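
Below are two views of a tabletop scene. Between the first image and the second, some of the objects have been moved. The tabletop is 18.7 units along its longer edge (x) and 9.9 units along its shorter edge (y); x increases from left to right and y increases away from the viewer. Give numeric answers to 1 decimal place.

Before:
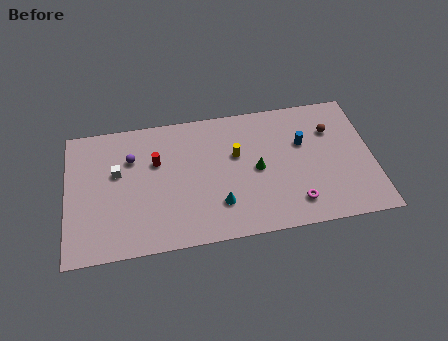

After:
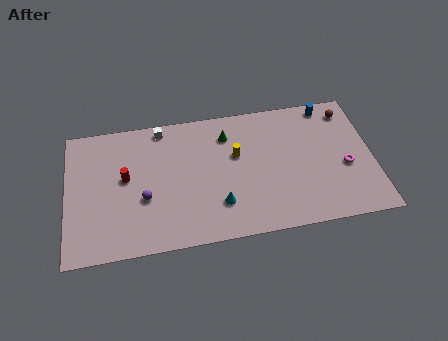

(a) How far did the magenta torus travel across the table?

3.9

The magenta torus moved from about (13.8, 1.9) to (17.0, 4.1), a distance of √(3.2² + 2.2²) ≈ 3.9.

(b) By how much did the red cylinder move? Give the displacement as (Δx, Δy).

(-1.9, -0.9)

From the two frames, the red cylinder sits at roughly (5.5, 6.4) before and (3.6, 5.5) after.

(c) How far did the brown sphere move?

1.7

From (16.3, 7.0) to (17.4, 8.3), the brown sphere covered √(1.1² + 1.3²) ≈ 1.7 units.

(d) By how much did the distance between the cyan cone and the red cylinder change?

+1.0

They were about 5.3 units apart before and 6.3 after — 1.0 units further apart.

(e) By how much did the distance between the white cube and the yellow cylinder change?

-2.0

The distance was about 7.3 in the first image and 5.3 in the second, so they moved 2.0 units closer together.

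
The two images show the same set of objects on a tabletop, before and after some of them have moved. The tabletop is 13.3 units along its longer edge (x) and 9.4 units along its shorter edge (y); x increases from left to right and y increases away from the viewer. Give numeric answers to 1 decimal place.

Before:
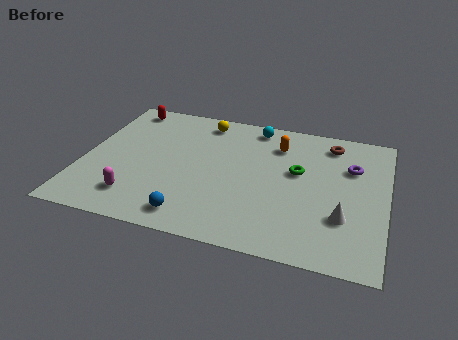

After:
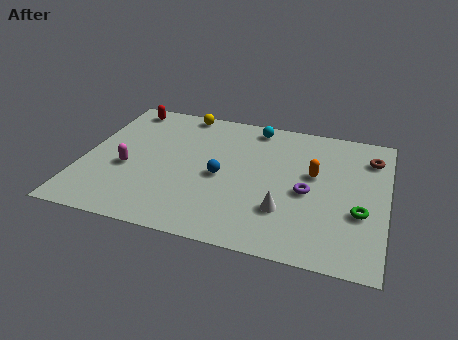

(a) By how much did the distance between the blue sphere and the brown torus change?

-1.6

Before: roughly 8.7 units apart; after: 7.1. That's 1.6 units closer together.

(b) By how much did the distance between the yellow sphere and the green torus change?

+4.6

Before: roughly 5.1 units apart; after: 9.7. That's 4.6 units further apart.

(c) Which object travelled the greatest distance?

the green torus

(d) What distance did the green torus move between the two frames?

3.5

From (9.4, 5.5) to (12.2, 3.4), the green torus covered √(2.8² + 2.1²) ≈ 3.5 units.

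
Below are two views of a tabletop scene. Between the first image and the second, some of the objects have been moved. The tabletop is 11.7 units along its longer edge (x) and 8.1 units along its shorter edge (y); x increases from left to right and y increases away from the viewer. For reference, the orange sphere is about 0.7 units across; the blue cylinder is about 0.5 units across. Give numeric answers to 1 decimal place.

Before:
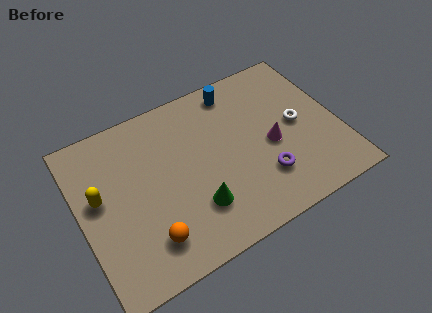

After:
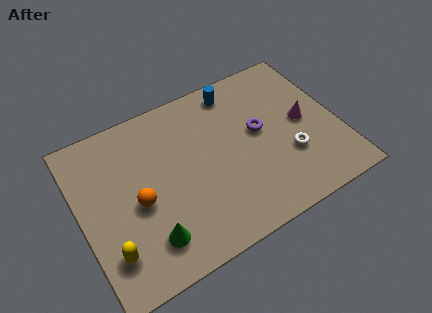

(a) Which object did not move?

the blue cylinder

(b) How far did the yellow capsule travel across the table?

2.7

The yellow capsule was near (0.9, 4.6) before and (1.0, 1.9) after, so it travelled √(0.1² + 2.7²) ≈ 2.7 units.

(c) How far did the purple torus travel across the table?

2.3

From (8.0, 2.2) to (8.2, 4.5), the purple torus covered √(0.2² + 2.3²) ≈ 2.3 units.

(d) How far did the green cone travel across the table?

2.3

The green cone moved from about (4.9, 2.2) to (2.7, 1.7), a distance of √(2.2² + 0.5²) ≈ 2.3.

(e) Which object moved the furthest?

the yellow capsule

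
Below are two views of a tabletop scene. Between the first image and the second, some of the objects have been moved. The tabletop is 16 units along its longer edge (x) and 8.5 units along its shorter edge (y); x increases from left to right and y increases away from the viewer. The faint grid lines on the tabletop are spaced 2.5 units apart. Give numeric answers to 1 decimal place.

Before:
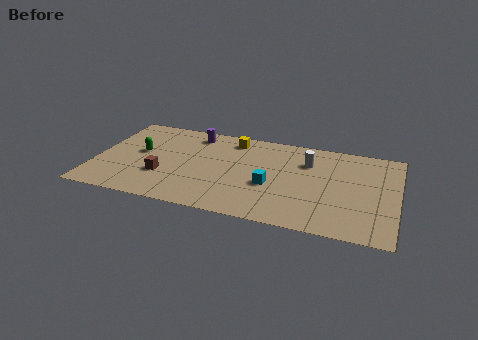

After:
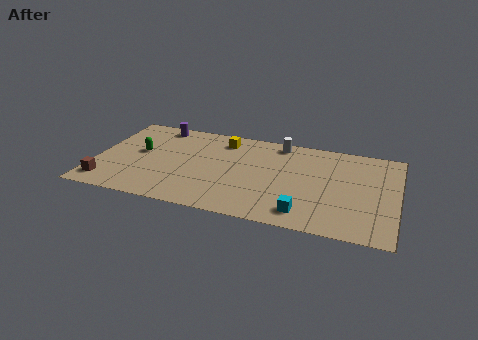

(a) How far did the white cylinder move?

2.1

The white cylinder moved from about (11.2, 6.1) to (9.6, 7.5), a distance of √(1.6² + 1.4²) ≈ 2.1.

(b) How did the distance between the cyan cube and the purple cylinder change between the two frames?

+4.5

Before: roughly 5.8 units apart; after: 10.3. That's 4.5 units further apart.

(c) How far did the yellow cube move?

0.5

The yellow cube was near (7.1, 7.2) before and (6.6, 7.0) after, so it travelled √(0.5² + 0.2²) ≈ 0.5 units.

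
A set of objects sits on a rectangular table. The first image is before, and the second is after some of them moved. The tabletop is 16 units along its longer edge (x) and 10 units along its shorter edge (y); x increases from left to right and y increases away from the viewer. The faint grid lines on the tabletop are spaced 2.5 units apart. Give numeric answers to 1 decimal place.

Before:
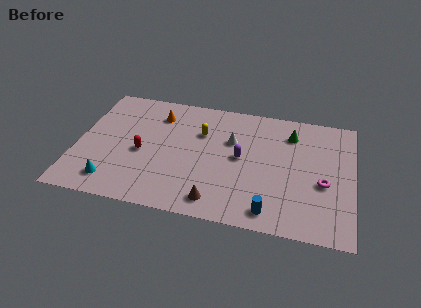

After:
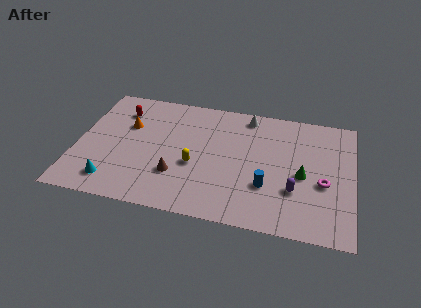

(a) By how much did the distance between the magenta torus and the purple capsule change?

-3.1

The distance was about 4.9 in the first image and 1.8 in the second, so they moved 3.1 units closer together.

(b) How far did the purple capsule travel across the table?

3.8

The purple capsule was near (9.5, 5.2) before and (12.7, 3.2) after, so it travelled √(3.2² + 2.0²) ≈ 3.8 units.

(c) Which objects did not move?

the cyan cone and the magenta torus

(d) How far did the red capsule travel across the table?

3.6

The red capsule was near (3.8, 4.4) before and (2.3, 7.7) after, so it travelled √(1.5² + 3.3²) ≈ 3.6 units.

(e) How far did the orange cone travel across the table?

2.1

From (4.5, 7.8) to (2.8, 6.5), the orange cone covered √(1.7² + 1.3²) ≈ 2.1 units.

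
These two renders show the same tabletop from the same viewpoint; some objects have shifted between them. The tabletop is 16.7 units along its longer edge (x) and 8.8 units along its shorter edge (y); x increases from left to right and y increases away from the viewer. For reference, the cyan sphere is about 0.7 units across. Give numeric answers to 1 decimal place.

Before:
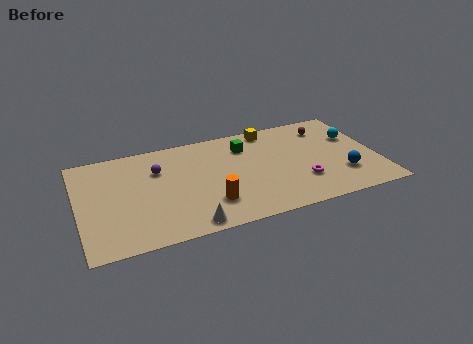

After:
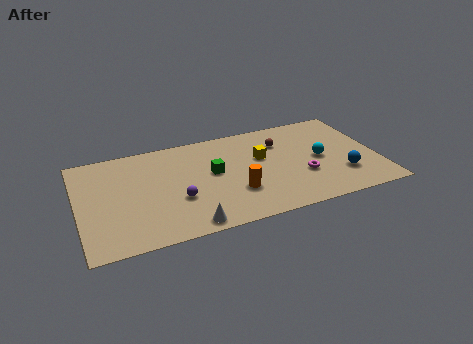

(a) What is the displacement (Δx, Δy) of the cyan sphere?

(-2.1, -1.4)

From the two frames, the cyan sphere sits at roughly (15.6, 5.7) before and (13.5, 4.3) after.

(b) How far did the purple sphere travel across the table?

3.0

The purple sphere was near (4.5, 6.1) before and (5.4, 3.2) after, so it travelled √(0.9² + 2.9²) ≈ 3.0 units.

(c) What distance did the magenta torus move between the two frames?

0.5

The magenta torus moved from about (12.3, 2.6) to (12.4, 3.1), a distance of √(0.1² + 0.5²) ≈ 0.5.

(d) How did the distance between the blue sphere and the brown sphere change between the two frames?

+0.5

Before: roughly 4.5 units apart; after: 5.0. That's 0.5 units further apart.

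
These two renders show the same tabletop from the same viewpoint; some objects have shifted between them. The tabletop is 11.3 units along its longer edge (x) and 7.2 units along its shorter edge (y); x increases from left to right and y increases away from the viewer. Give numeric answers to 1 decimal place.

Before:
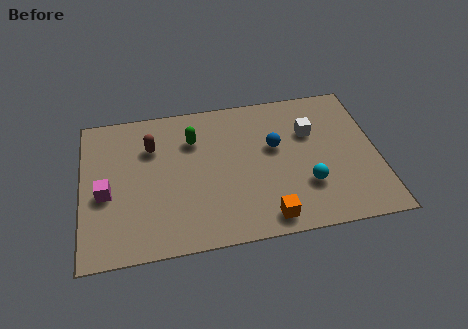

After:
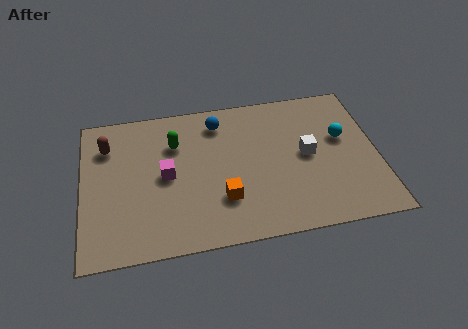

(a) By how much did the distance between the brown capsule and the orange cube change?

-0.5

They were about 5.9 units apart before and 5.4 after — 0.5 units closer together.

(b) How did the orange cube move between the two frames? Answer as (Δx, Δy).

(-1.6, 1.2)

The orange cube was at about (6.9, 0.9) and moved to about (5.3, 2.1).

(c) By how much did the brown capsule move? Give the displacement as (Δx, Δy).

(-1.7, 0.3)

The brown capsule started near (2.7, 5.1) and ended near (1.0, 5.4).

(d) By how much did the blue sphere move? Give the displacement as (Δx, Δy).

(-2.1, 1.6)

The blue sphere started near (7.4, 4.3) and ended near (5.3, 5.9).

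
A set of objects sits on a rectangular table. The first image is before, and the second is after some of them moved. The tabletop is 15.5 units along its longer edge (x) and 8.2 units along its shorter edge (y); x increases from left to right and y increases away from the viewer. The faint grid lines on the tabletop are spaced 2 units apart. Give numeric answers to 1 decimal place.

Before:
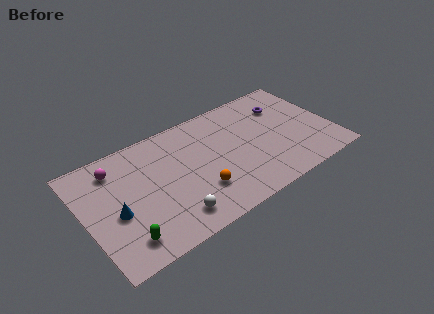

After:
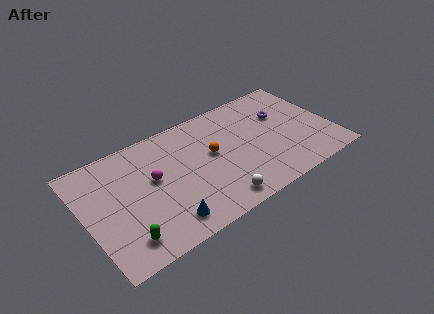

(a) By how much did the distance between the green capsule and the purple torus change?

-0.4

The distance was about 11.8 in the first image and 11.4 in the second, so they moved 0.4 units closer together.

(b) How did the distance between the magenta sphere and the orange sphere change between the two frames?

-2.5

The distance was about 6.2 in the first image and 3.7 in the second, so they moved 2.5 units closer together.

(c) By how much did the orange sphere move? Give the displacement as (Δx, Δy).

(1.2, 2.2)

The orange sphere was at about (6.8, 2.4) and moved to about (8.0, 4.6).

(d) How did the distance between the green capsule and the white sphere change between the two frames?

+2.7

They were about 3.0 units apart before and 5.7 after — 2.7 units further apart.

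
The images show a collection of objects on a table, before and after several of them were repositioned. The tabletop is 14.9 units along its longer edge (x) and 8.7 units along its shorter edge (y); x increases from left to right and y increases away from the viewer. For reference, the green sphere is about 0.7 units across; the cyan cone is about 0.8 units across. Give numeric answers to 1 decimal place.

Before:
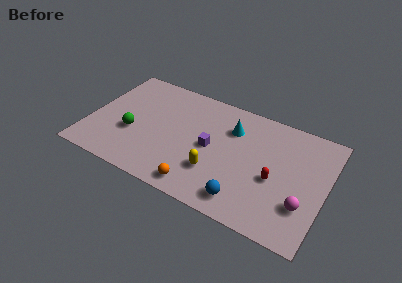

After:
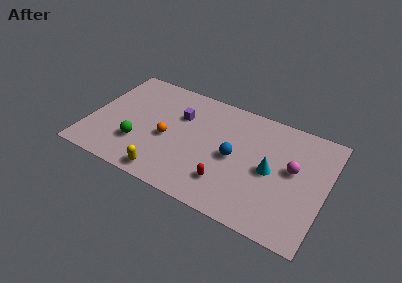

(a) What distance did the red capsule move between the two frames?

3.2

From (11.8, 3.7) to (9.0, 2.1), the red capsule covered √(2.8² + 1.6²) ≈ 3.2 units.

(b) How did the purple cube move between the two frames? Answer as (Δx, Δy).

(-2.2, 1.6)

From the two frames, the purple cube sits at roughly (7.7, 4.3) before and (5.5, 5.9) after.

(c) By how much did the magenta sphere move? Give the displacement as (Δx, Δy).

(-0.9, 2.3)

The magenta sphere started near (13.7, 2.6) and ended near (12.8, 4.9).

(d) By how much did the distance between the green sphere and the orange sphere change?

-3.0

They were about 5.1 units apart before and 2.1 after — 3.0 units closer together.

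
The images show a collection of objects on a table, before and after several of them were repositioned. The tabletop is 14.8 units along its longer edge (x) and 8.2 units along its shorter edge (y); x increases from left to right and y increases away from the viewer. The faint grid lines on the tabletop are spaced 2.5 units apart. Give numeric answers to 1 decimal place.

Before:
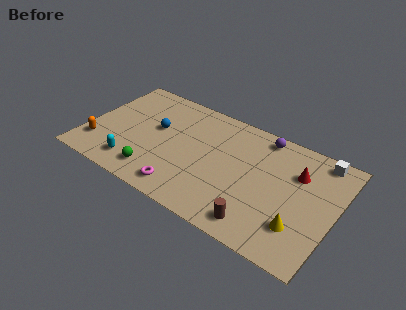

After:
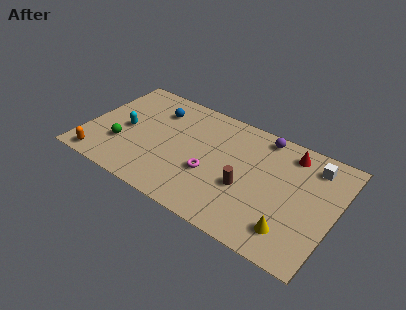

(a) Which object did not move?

the purple sphere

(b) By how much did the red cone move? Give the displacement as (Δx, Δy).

(-0.6, 1.2)

The red cone was at about (12.4, 5.7) and moved to about (11.8, 6.9).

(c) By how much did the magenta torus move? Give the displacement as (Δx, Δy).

(1.3, 1.9)

The magenta torus started near (6.3, 1.2) and ended near (7.6, 3.1).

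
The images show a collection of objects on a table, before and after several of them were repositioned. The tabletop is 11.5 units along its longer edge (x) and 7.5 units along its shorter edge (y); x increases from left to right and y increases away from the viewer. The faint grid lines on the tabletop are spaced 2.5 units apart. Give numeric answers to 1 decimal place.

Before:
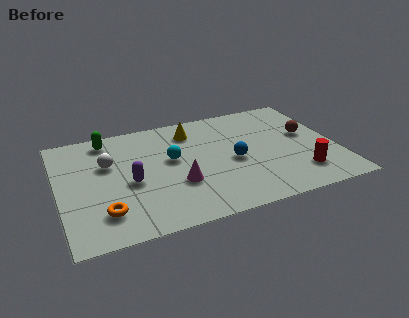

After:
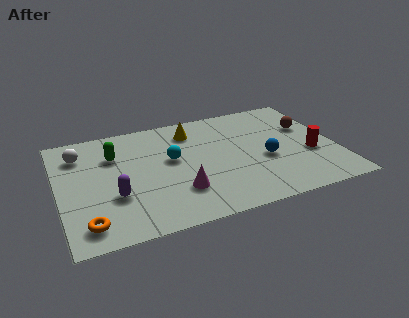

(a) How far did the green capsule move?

1.2

The green capsule moved from about (2.2, 6.5) to (2.4, 5.3), a distance of √(0.2² + 1.2²) ≈ 1.2.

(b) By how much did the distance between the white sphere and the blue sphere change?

+2.7

They were about 5.3 units apart before and 8.0 after — 2.7 units further apart.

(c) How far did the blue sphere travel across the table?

1.3

The blue sphere was near (7.2, 3.4) before and (8.5, 3.1) after, so it travelled √(1.3² + 0.3²) ≈ 1.3 units.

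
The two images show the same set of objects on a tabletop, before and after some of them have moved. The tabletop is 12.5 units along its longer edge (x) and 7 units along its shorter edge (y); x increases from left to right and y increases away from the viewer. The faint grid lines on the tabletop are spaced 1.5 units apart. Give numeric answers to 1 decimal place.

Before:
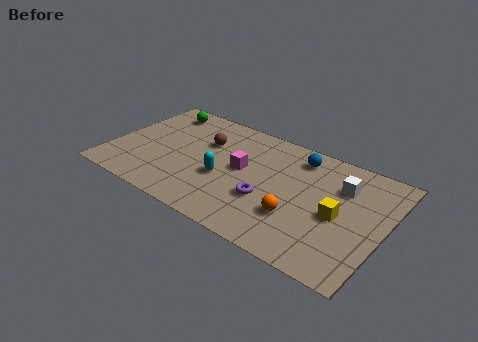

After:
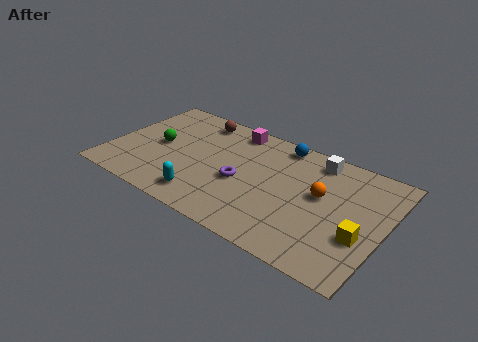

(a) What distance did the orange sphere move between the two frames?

2.0

The orange sphere was near (8.8, 2.2) before and (9.6, 4.0) after, so it travelled √(0.8² + 1.8²) ≈ 2.0 units.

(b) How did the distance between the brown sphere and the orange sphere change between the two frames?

+1.1

They were about 5.3 units apart before and 6.4 after — 1.1 units further apart.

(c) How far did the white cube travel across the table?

1.6

From (10.4, 5.0) to (9.1, 6.0), the white cube covered √(1.3² + 1.0²) ≈ 1.6 units.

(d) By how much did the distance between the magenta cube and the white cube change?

-0.7

Before: roughly 4.6 units apart; after: 3.9. That's 0.7 units closer together.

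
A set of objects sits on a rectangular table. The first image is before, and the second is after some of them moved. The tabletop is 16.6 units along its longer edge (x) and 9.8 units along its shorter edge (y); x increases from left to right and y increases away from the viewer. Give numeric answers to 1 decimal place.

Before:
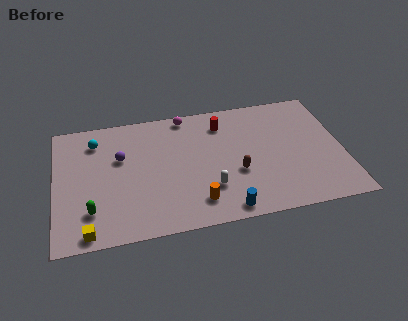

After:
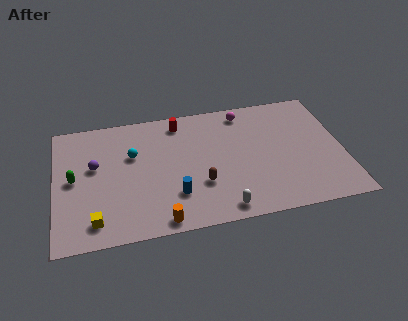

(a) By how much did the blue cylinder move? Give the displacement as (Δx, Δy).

(-2.8, 1.7)

From the two frames, the blue cylinder sits at roughly (9.6, 1.0) before and (6.8, 2.7) after.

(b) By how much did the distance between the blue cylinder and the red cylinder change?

-1.1

The distance was about 6.8 in the first image and 5.7 in the second, so they moved 1.1 units closer together.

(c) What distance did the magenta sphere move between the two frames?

3.4

From (7.7, 8.9) to (11.1, 8.5), the magenta sphere covered √(3.4² + 0.4²) ≈ 3.4 units.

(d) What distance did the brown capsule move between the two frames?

2.2

The brown capsule moved from about (10.4, 3.7) to (8.3, 3.2), a distance of √(2.1² + 0.5²) ≈ 2.2.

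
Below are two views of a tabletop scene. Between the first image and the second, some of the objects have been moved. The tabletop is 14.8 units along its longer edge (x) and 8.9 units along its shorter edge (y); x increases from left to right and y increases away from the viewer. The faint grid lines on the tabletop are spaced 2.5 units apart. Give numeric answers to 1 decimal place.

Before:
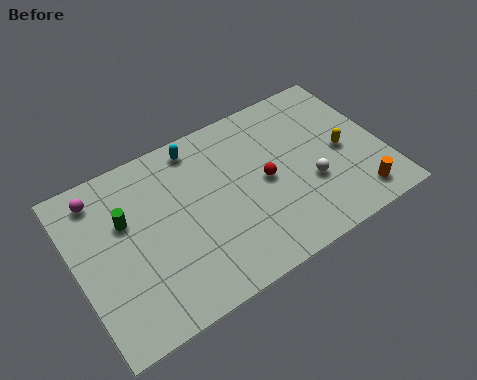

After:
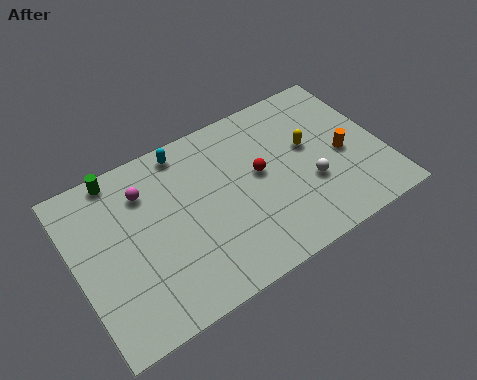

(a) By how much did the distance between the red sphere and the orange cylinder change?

-0.9

They were about 5.0 units apart before and 4.1 after — 0.9 units closer together.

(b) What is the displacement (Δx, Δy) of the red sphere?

(-0.2, 0.5)

The red sphere started near (9.1, 4.4) and ended near (8.9, 4.9).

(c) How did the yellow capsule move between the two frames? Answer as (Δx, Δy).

(-1.5, 1.0)

The yellow capsule started near (12.9, 4.2) and ended near (11.4, 5.2).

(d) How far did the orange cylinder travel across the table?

2.6

From (13.1, 1.4) to (12.9, 4.0), the orange cylinder covered √(0.2² + 2.6²) ≈ 2.6 units.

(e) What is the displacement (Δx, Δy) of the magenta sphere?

(2.1, -0.8)

From the two frames, the magenta sphere sits at roughly (1.5, 7.5) before and (3.6, 6.7) after.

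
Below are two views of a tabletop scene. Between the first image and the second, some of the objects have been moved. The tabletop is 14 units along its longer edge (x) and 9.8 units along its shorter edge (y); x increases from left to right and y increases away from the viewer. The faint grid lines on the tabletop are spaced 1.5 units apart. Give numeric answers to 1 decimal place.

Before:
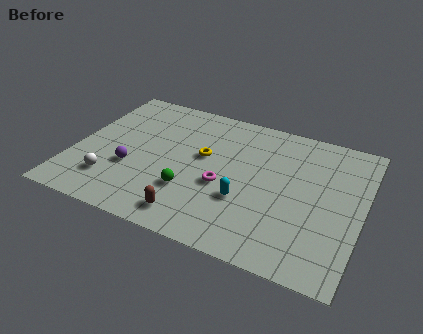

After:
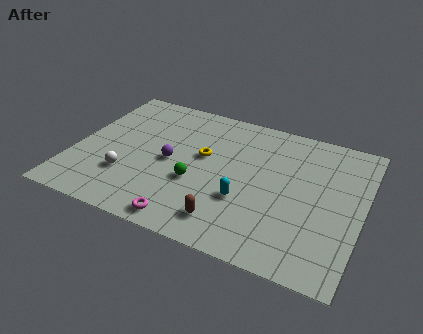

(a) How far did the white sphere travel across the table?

0.9

From (2.1, 2.3) to (2.8, 2.9), the white sphere covered √(0.7² + 0.6²) ≈ 0.9 units.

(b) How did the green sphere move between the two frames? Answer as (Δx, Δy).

(0.2, 0.7)

The green sphere was at about (5.9, 3.0) and moved to about (6.1, 3.7).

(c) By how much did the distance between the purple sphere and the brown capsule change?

+0.5

Before: roughly 3.9 units apart; after: 4.4. That's 0.5 units further apart.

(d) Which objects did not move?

the cyan capsule and the yellow torus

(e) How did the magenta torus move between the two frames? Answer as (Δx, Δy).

(-1.4, -3.0)

The magenta torus started near (7.4, 4.0) and ended near (6.0, 1.0).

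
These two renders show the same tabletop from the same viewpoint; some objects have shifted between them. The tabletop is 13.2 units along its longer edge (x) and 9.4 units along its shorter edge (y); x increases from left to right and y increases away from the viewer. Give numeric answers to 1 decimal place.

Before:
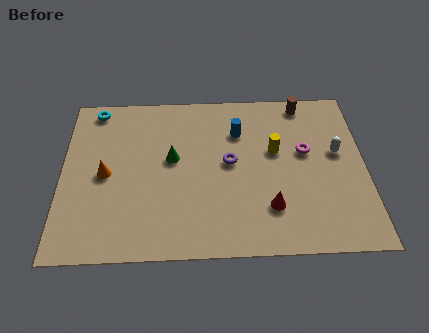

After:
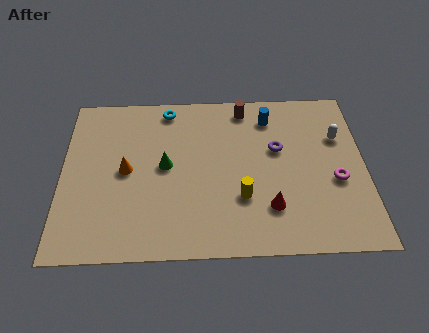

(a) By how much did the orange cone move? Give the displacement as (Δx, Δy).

(0.9, 0.2)

From the two frames, the orange cone sits at roughly (1.9, 4.5) before and (2.8, 4.7) after.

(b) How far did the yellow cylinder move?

3.0

The yellow cylinder was near (9.3, 5.6) before and (7.8, 3.0) after, so it travelled √(1.5² + 2.6²) ≈ 3.0 units.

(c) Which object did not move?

the red cone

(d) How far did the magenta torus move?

2.1

From (10.6, 5.5) to (11.9, 3.8), the magenta torus covered √(1.3² + 1.7²) ≈ 2.1 units.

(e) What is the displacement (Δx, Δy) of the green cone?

(-0.3, -0.4)

The green cone was at about (4.8, 5.3) and moved to about (4.5, 4.9).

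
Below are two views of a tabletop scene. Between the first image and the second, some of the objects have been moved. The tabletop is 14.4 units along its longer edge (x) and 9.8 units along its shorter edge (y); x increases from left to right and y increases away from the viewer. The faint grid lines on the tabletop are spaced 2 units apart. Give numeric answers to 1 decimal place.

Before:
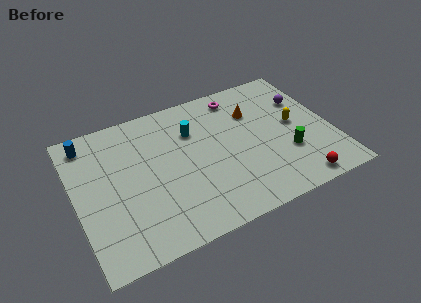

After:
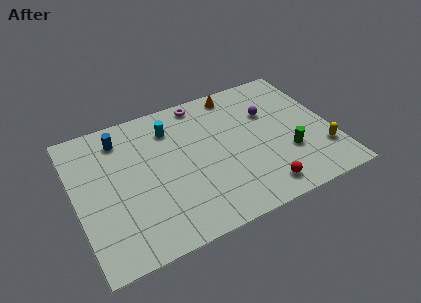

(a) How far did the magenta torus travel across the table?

2.1

From (9.6, 8.4) to (7.5, 8.8), the magenta torus covered √(2.1² + 0.4²) ≈ 2.1 units.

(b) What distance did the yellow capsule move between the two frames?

2.8

From (12.4, 5.1) to (13.6, 2.6), the yellow capsule covered √(1.2² + 2.5²) ≈ 2.8 units.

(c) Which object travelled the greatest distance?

the yellow capsule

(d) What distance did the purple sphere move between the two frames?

2.1

From (13.2, 6.7) to (11.1, 6.5), the purple sphere covered √(2.1² + 0.2²) ≈ 2.1 units.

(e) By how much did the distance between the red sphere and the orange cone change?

+1.2

Before: roughly 6.1 units apart; after: 7.3. That's 1.2 units further apart.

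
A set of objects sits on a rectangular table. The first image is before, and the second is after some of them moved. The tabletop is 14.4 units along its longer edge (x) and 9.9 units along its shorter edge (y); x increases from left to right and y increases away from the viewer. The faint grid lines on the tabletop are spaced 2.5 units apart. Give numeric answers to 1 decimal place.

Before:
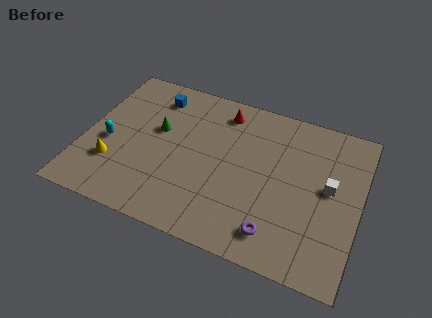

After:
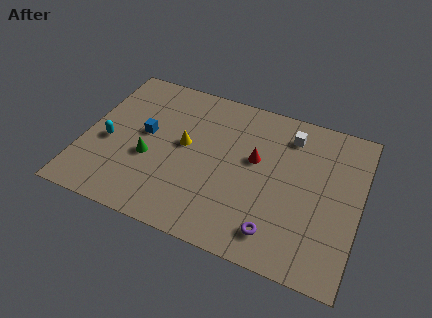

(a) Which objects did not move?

the purple torus and the cyan capsule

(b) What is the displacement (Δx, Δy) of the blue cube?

(-0.2, -2.7)

The blue cube was at about (3.3, 8.1) and moved to about (3.1, 5.4).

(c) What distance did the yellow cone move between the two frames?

4.3

The yellow cone moved from about (1.7, 2.9) to (5.2, 5.4), a distance of √(3.5² + 2.5²) ≈ 4.3.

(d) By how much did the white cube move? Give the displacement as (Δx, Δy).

(-2.3, 2.6)

The white cube started near (12.8, 5.4) and ended near (10.5, 8.0).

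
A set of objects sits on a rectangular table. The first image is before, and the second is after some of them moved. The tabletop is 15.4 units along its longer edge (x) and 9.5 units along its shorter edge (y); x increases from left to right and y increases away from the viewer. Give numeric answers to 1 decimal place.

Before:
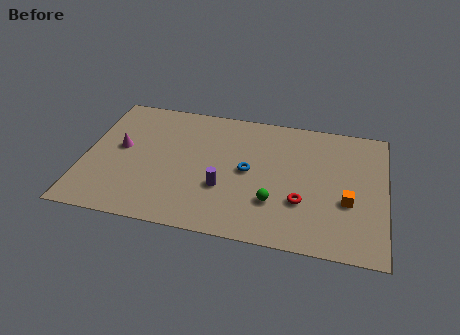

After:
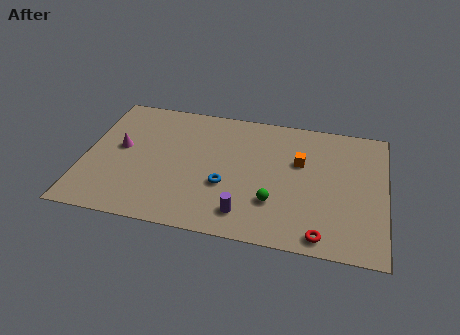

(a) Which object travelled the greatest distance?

the orange cube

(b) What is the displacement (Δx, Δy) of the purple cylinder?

(1.2, -1.6)

The purple cylinder was at about (7.2, 3.3) and moved to about (8.4, 1.7).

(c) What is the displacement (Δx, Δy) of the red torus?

(1.1, -2.1)

The red torus was at about (11.2, 3.1) and moved to about (12.3, 1.0).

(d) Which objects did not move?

the green sphere and the magenta cone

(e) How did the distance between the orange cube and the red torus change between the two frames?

+2.8

Before: roughly 2.4 units apart; after: 5.2. That's 2.8 units further apart.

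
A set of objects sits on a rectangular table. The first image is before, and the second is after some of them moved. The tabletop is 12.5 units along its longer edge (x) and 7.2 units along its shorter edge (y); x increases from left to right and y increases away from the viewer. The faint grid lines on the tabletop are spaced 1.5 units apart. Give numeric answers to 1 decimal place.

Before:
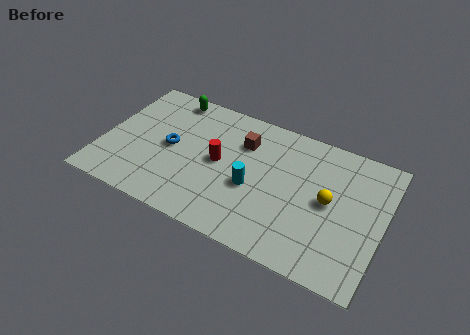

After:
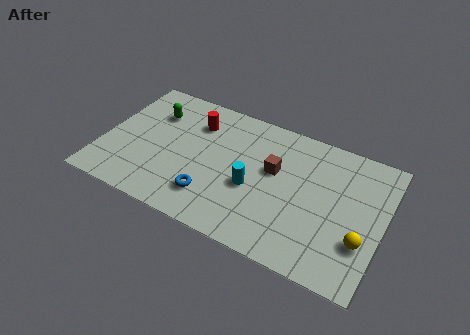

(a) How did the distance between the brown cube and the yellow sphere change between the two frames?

+0.3

The distance was about 4.3 in the first image and 4.6 in the second, so they moved 0.3 units further apart.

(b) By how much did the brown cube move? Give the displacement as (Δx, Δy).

(1.5, -0.9)

From the two frames, the brown cube sits at roughly (6.1, 5.2) before and (7.6, 4.3) after.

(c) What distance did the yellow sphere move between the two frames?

2.1

From (10.1, 3.7) to (11.7, 2.3), the yellow sphere covered √(1.6² + 1.4²) ≈ 2.1 units.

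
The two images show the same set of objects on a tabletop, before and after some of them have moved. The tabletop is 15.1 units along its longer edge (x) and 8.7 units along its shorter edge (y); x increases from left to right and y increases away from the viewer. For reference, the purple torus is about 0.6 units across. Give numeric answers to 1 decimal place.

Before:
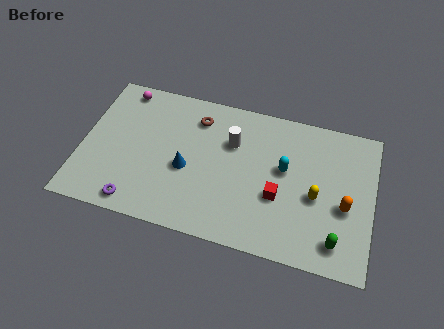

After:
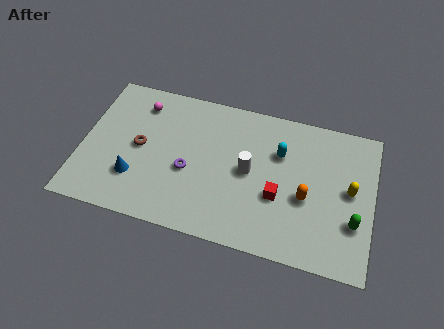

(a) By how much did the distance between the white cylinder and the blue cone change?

+3.0

They were about 3.1 units apart before and 6.1 after — 3.0 units further apart.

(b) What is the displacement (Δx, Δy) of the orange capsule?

(-2.0, 0.0)

The orange capsule was at about (13.7, 3.6) and moved to about (11.7, 3.6).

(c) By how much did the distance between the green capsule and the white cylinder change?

-1.5

They were about 7.2 units apart before and 5.7 after — 1.5 units closer together.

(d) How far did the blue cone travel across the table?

2.9

The blue cone moved from about (5.5, 3.7) to (2.9, 2.5), a distance of √(2.6² + 1.2²) ≈ 2.9.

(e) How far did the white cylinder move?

1.8

The white cylinder moved from about (7.7, 5.9) to (8.7, 4.4), a distance of √(1.0² + 1.5²) ≈ 1.8.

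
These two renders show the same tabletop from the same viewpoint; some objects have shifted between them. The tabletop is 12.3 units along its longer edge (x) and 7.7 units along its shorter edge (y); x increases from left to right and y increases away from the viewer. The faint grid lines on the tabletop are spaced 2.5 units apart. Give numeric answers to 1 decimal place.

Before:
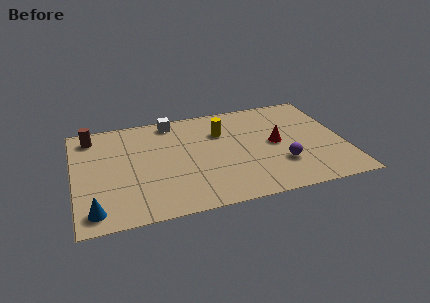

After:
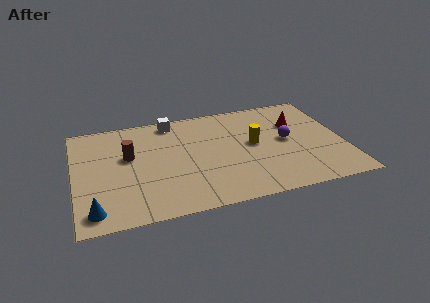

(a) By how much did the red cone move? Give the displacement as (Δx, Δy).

(1.1, 1.3)

The red cone was at about (9.2, 3.9) and moved to about (10.3, 5.2).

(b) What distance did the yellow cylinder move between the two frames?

1.9

From (6.8, 5.4) to (8.2, 4.1), the yellow cylinder covered √(1.4² + 1.3²) ≈ 1.9 units.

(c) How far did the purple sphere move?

1.7

From (9.3, 2.3) to (9.7, 4.0), the purple sphere covered √(0.4² + 1.7²) ≈ 1.7 units.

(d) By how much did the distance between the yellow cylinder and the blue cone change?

+0.6

They were about 7.4 units apart before and 8.0 after — 0.6 units further apart.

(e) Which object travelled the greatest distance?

the brown cylinder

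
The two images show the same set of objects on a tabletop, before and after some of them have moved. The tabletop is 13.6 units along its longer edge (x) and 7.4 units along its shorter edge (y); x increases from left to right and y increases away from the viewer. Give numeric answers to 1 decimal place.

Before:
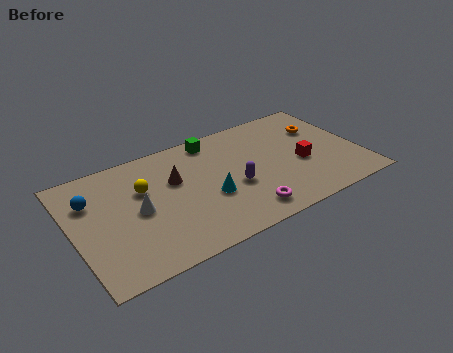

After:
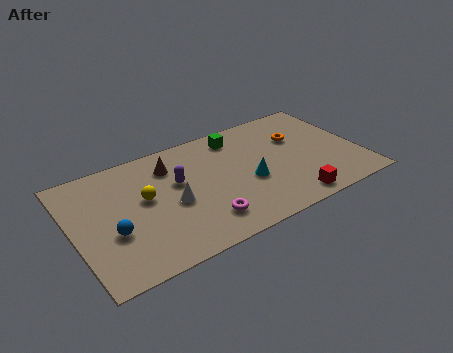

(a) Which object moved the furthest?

the purple capsule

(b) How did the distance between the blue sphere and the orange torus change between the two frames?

-1.7

The distance was about 11.1 in the first image and 9.4 in the second, so they moved 1.7 units closer together.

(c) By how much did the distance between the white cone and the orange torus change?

-2.7

The distance was about 9.2 in the first image and 6.5 in the second, so they moved 2.7 units closer together.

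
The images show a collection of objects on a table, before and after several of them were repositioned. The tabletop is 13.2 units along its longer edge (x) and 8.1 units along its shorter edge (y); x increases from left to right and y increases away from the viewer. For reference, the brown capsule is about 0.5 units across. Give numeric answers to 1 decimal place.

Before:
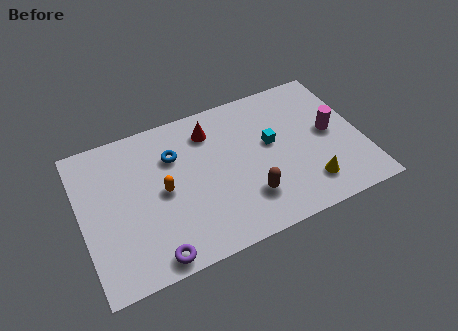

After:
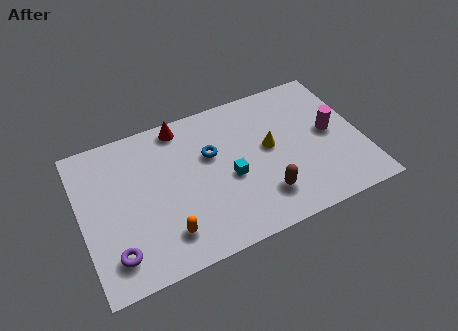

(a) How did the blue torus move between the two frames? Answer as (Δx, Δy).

(1.7, -0.6)

From the two frames, the blue torus sits at roughly (4.5, 5.7) before and (6.2, 5.1) after.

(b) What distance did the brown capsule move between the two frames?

0.7

From (7.6, 2.1) to (8.3, 1.9), the brown capsule covered √(0.7² + 0.2²) ≈ 0.7 units.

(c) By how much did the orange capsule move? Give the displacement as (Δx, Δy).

(-0.1, -2.3)

The orange capsule was at about (3.8, 4.0) and moved to about (3.7, 1.7).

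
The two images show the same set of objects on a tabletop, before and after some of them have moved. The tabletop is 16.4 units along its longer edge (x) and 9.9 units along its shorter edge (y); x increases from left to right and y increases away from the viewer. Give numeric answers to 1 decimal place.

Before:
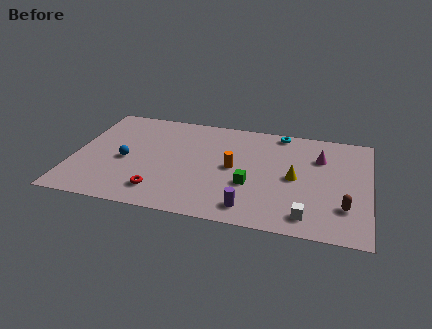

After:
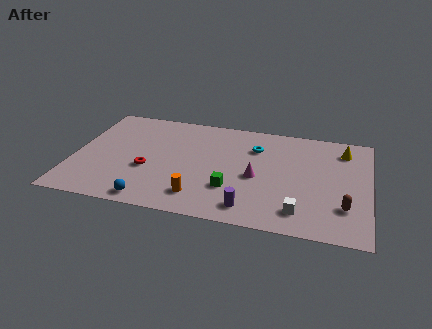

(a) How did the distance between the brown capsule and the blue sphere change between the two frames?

-1.7

The distance was about 12.3 in the first image and 10.6 in the second, so they moved 1.7 units closer together.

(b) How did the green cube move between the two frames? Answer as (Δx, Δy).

(-1.0, -0.6)

From the two frames, the green cube sits at roughly (9.9, 3.6) before and (8.9, 3.0) after.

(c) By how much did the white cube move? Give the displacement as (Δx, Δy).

(-0.4, 0.3)

The white cube was at about (13.1, 1.5) and moved to about (12.7, 1.8).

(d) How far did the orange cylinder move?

3.5

The orange cylinder moved from about (8.9, 5.0) to (7.2, 1.9), a distance of √(1.7² + 3.1²) ≈ 3.5.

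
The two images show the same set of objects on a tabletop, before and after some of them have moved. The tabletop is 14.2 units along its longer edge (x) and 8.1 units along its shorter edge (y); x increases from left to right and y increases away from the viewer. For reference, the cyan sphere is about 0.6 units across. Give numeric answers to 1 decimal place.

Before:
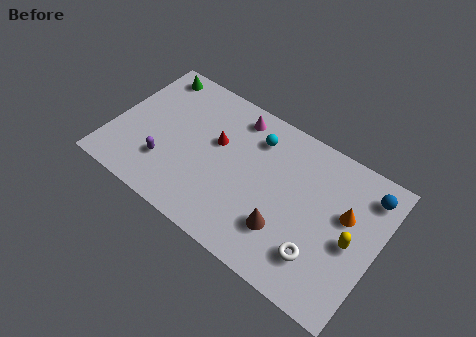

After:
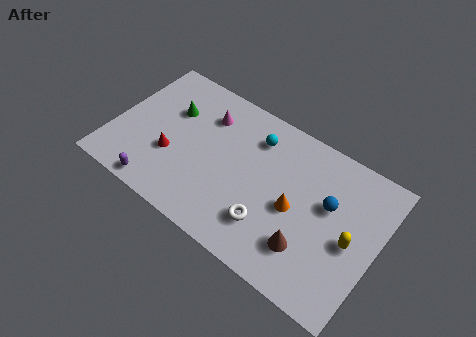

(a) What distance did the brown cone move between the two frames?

1.3

The brown cone moved from about (9.6, 2.3) to (10.9, 2.1), a distance of √(1.3² + 0.2²) ≈ 1.3.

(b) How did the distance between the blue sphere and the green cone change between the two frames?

-3.2

They were about 11.9 units apart before and 8.7 after — 3.2 units closer together.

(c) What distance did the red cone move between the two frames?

2.9

From (5.4, 4.9) to (3.3, 2.9), the red cone covered √(2.1² + 2.0²) ≈ 2.9 units.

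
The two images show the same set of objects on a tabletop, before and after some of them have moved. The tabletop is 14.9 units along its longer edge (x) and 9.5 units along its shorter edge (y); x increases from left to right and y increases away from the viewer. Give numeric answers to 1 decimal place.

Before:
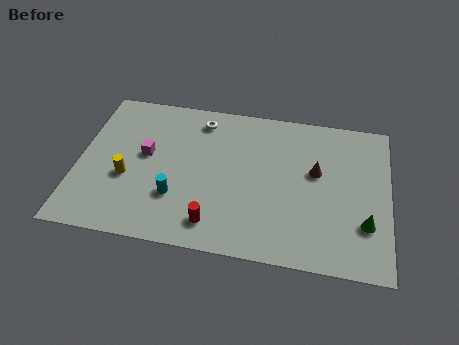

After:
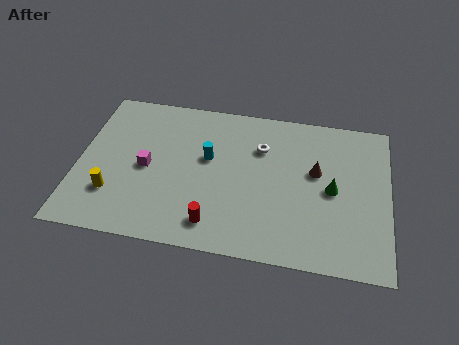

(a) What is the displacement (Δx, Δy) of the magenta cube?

(0.1, -0.8)

From the two frames, the magenta cube sits at roughly (3.2, 5.3) before and (3.3, 4.5) after.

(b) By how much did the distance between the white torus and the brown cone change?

-3.3

Before: roughly 6.2 units apart; after: 2.9. That's 3.3 units closer together.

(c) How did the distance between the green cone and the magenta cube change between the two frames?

-2.0

Before: roughly 10.9 units apart; after: 8.9. That's 2.0 units closer together.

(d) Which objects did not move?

the red cylinder and the brown cone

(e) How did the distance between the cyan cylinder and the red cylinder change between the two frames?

+1.7

The distance was about 2.3 in the first image and 4.0 in the second, so they moved 1.7 units further apart.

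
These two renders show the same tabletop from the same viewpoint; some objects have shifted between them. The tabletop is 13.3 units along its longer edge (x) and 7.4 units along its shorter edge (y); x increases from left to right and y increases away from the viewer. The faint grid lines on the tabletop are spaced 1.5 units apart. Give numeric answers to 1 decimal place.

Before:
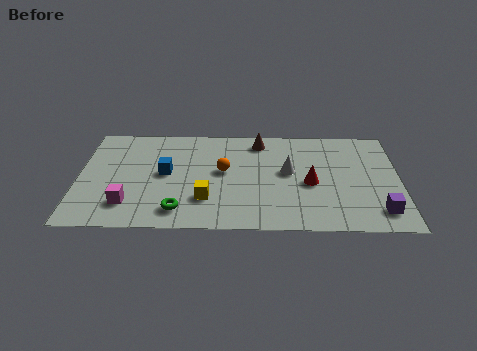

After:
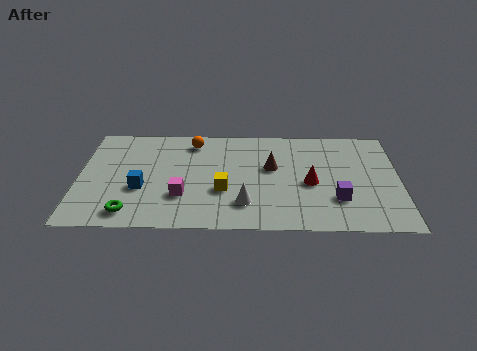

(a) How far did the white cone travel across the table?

2.9

From (8.7, 4.1) to (6.9, 1.8), the white cone covered √(1.8² + 2.3²) ≈ 2.9 units.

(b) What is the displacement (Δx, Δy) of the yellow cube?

(0.7, 0.6)

The yellow cube was at about (5.3, 2.1) and moved to about (6.0, 2.7).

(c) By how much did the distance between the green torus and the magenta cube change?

+0.3

They were about 2.1 units apart before and 2.4 after — 0.3 units further apart.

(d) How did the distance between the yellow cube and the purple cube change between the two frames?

-2.4

Before: roughly 7.1 units apart; after: 4.7. That's 2.4 units closer together.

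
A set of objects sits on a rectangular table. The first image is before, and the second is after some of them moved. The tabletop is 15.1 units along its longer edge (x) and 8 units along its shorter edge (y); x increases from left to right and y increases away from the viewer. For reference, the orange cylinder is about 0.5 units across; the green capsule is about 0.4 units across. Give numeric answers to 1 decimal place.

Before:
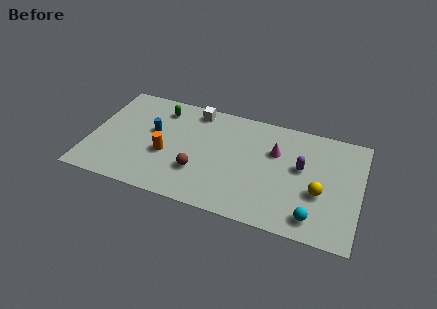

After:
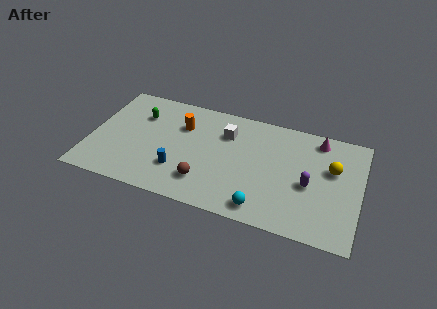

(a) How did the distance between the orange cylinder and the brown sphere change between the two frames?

+2.0

Before: roughly 2.0 units apart; after: 4.0. That's 2.0 units further apart.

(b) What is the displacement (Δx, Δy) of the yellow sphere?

(0.6, 1.9)

From the two frames, the yellow sphere sits at roughly (12.9, 3.1) before and (13.5, 5.0) after.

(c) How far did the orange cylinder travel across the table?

2.5

From (4.3, 3.2) to (5.0, 5.6), the orange cylinder covered √(0.7² + 2.4²) ≈ 2.5 units.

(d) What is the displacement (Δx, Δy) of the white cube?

(1.9, -1.2)

From the two frames, the white cube sits at roughly (5.6, 7.0) before and (7.5, 5.8) after.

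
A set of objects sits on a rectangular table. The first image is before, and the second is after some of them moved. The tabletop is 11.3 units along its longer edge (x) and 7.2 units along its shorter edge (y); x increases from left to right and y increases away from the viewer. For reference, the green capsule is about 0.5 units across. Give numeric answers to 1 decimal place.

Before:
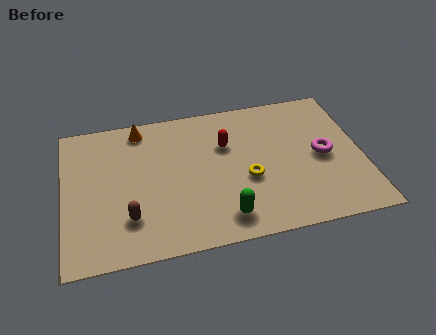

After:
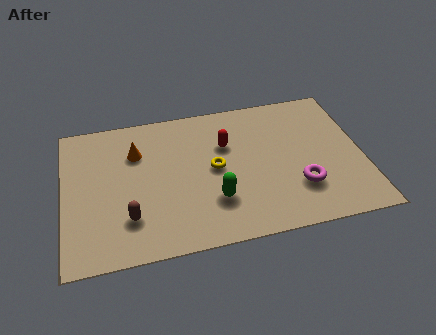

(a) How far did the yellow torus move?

1.4

The yellow torus moved from about (6.9, 2.9) to (5.7, 3.7), a distance of √(1.2² + 0.8²) ≈ 1.4.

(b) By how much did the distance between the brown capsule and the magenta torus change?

-1.2

They were about 7.6 units apart before and 6.4 after — 1.2 units closer together.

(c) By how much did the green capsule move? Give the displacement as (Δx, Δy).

(-0.3, 0.9)

The green capsule was at about (5.9, 1.2) and moved to about (5.6, 2.1).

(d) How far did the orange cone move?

1.2

From (3.0, 6.3) to (2.8, 5.1), the orange cone covered √(0.2² + 1.2²) ≈ 1.2 units.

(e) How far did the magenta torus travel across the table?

1.7

The magenta torus was near (9.8, 3.5) before and (8.8, 2.1) after, so it travelled √(1.0² + 1.4²) ≈ 1.7 units.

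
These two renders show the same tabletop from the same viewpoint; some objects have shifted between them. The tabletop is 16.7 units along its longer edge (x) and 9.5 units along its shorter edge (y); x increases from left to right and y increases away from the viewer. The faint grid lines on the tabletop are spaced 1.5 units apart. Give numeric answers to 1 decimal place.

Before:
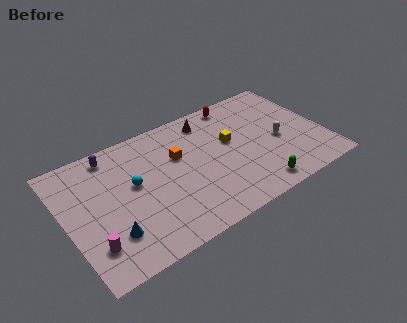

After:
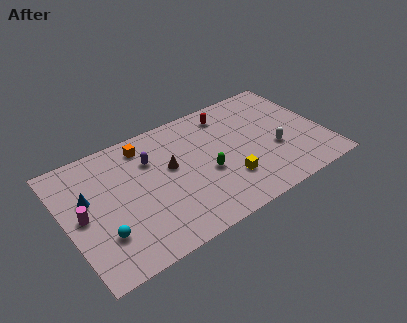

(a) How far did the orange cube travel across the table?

2.7

The orange cube was near (7.4, 6.1) before and (5.5, 8.0) after, so it travelled √(1.9² + 1.9²) ≈ 2.7 units.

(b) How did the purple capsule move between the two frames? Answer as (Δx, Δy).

(2.3, -1.6)

The purple capsule started near (3.4, 8.3) and ended near (5.7, 6.7).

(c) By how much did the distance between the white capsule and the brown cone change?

+1.3

They were about 5.6 units apart before and 6.9 after — 1.3 units further apart.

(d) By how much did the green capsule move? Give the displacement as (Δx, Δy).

(-2.8, 2.7)

The green capsule started near (11.7, 1.2) and ended near (8.9, 3.9).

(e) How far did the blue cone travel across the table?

3.4

The blue cone moved from about (2.5, 2.5) to (1.5, 5.8), a distance of √(1.0² + 3.3²) ≈ 3.4.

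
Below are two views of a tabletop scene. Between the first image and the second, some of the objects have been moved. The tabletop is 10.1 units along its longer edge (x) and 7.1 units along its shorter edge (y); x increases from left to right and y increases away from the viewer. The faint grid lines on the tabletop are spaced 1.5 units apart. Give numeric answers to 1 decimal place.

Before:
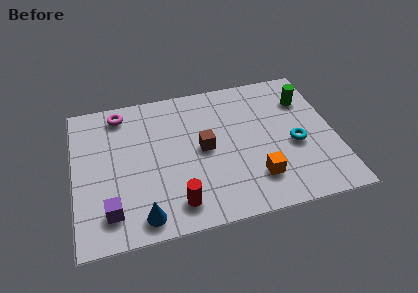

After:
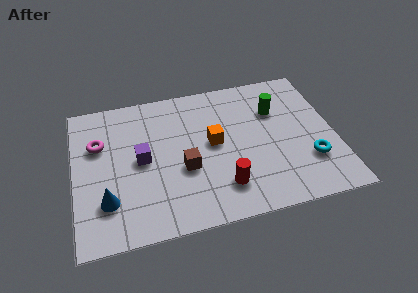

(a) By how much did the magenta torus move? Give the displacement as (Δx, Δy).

(-0.9, -1.4)

The magenta torus started near (1.9, 6.1) and ended near (1.0, 4.7).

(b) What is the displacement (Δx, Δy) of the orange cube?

(-1.5, 2.1)

The orange cube started near (6.9, 1.7) and ended near (5.4, 3.8).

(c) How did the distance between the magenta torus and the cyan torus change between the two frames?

+1.1

Before: roughly 7.3 units apart; after: 8.4. That's 1.1 units further apart.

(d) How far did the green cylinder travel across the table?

1.2

The green cylinder was near (9.1, 5.2) before and (7.9, 4.9) after, so it travelled √(1.2² + 0.3²) ≈ 1.2 units.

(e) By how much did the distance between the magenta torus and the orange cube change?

-2.2

They were about 6.7 units apart before and 4.5 after — 2.2 units closer together.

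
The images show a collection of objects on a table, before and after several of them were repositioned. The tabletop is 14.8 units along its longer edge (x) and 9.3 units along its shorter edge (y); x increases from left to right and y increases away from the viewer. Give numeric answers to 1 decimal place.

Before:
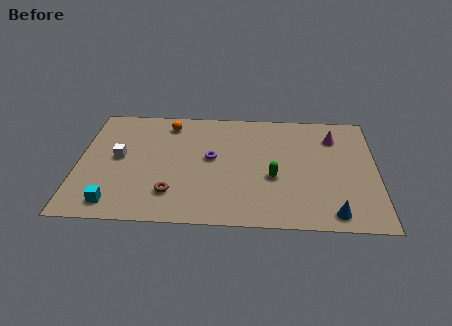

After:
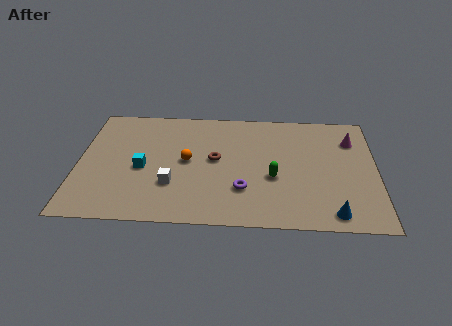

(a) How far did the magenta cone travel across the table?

0.9

The magenta cone moved from about (12.7, 7.1) to (13.6, 6.9), a distance of √(0.9² + 0.2²) ≈ 0.9.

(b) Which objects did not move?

the blue cone and the green capsule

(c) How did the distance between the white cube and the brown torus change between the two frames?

-0.8

They were about 3.8 units apart before and 3.0 after — 0.8 units closer together.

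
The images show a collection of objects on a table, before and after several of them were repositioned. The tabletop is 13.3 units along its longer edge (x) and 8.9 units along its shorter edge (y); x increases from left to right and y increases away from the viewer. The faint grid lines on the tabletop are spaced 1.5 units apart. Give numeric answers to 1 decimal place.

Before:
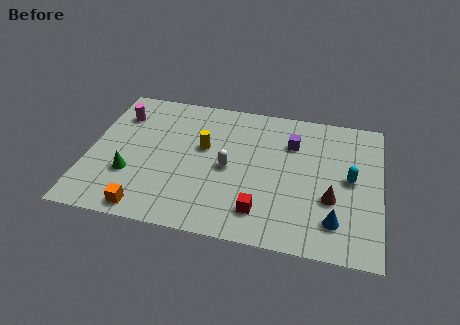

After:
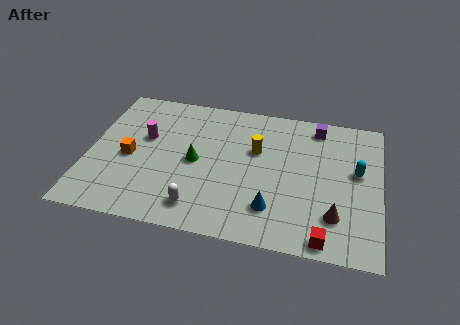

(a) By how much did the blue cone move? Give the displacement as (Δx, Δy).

(-2.8, 0.2)

From the two frames, the blue cone sits at roughly (11.3, 1.9) before and (8.5, 2.1) after.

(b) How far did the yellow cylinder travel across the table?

2.4

From (5.2, 5.3) to (7.6, 5.6), the yellow cylinder covered √(2.4² + 0.3²) ≈ 2.4 units.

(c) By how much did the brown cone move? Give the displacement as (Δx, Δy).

(0.2, -1.0)

The brown cone was at about (11.1, 3.2) and moved to about (11.3, 2.2).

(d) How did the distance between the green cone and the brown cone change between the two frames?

-2.4

Before: roughly 9.1 units apart; after: 6.7. That's 2.4 units closer together.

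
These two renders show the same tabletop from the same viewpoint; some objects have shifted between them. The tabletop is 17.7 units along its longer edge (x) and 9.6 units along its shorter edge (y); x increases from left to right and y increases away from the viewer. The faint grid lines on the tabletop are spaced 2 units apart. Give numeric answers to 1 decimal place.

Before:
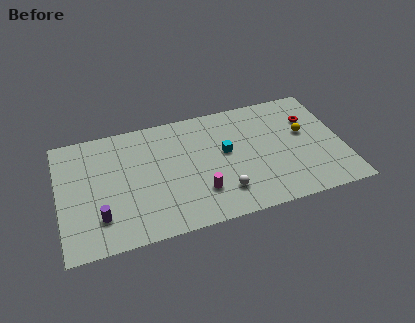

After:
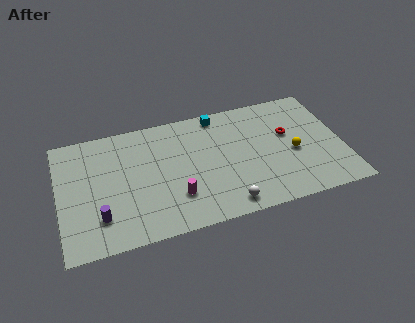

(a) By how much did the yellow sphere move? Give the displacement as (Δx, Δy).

(-0.8, -1.4)

The yellow sphere was at about (15.4, 5.6) and moved to about (14.6, 4.2).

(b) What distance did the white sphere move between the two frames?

1.0

The white sphere moved from about (10.0, 2.2) to (10.1, 1.2), a distance of √(0.1² + 1.0²) ≈ 1.0.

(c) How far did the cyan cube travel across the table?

3.2

From (10.4, 5.4) to (10.2, 8.6), the cyan cube covered √(0.2² + 3.2²) ≈ 3.2 units.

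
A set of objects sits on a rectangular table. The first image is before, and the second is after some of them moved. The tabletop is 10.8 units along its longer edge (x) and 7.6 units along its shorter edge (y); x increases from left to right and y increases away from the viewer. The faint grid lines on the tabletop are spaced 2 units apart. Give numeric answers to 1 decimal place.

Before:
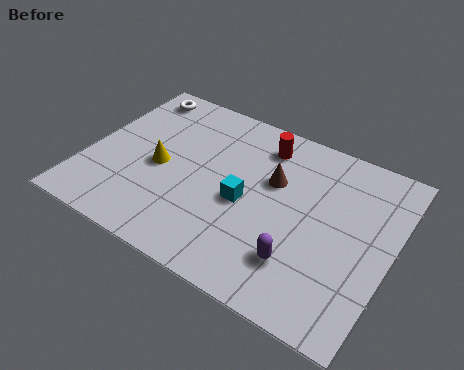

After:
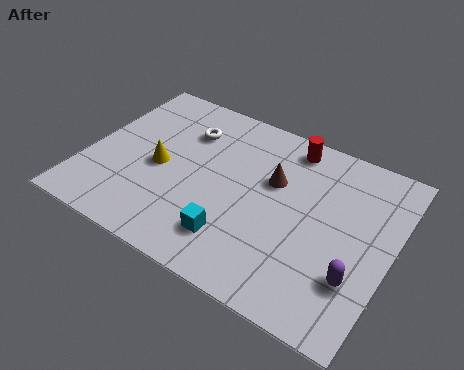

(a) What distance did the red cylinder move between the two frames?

1.0

From (5.9, 6.2) to (6.8, 6.6), the red cylinder covered √(0.9² + 0.4²) ≈ 1.0 units.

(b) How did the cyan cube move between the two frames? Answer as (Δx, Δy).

(-0.1, -1.7)

The cyan cube started near (5.7, 3.4) and ended near (5.6, 1.7).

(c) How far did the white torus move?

2.3

The white torus was near (1.1, 6.6) before and (3.2, 5.6) after, so it travelled √(2.1² + 1.0²) ≈ 2.3 units.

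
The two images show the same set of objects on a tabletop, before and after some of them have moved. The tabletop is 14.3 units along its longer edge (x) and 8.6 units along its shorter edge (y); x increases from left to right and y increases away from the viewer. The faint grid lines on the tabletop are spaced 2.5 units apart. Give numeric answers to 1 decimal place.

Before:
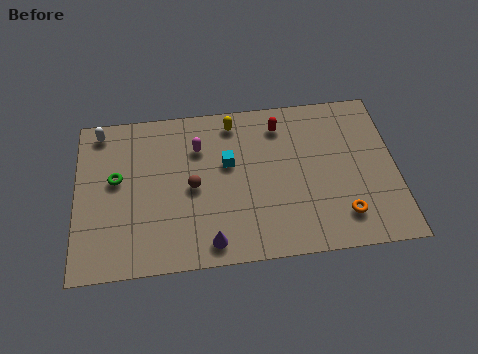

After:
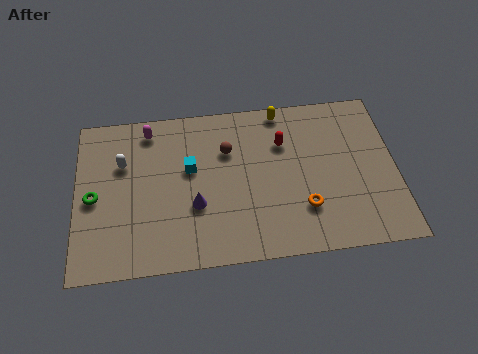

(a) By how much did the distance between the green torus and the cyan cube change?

-0.6

The distance was about 5.0 in the first image and 4.4 in the second, so they moved 0.6 units closer together.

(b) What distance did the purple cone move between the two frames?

2.1

From (5.9, 1.1) to (5.3, 3.1), the purple cone covered √(0.6² + 2.0²) ≈ 2.1 units.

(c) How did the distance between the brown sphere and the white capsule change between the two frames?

-0.7

Before: roughly 5.4 units apart; after: 4.7. That's 0.7 units closer together.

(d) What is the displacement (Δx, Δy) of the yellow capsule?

(2.2, 0.4)

The yellow capsule was at about (7.1, 7.4) and moved to about (9.3, 7.8).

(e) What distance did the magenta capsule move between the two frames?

2.5

The magenta capsule moved from about (5.5, 6.2) to (3.3, 7.4), a distance of √(2.2² + 1.2²) ≈ 2.5.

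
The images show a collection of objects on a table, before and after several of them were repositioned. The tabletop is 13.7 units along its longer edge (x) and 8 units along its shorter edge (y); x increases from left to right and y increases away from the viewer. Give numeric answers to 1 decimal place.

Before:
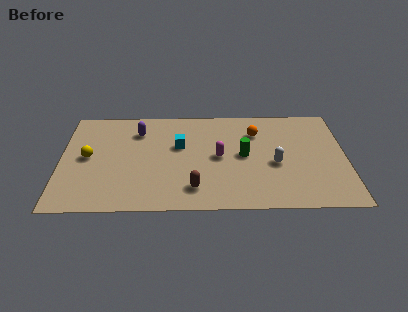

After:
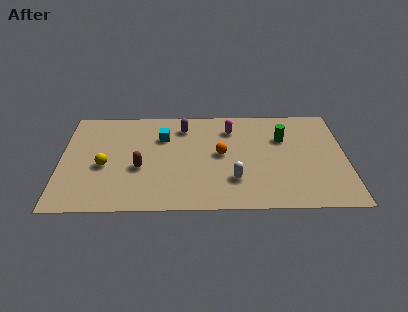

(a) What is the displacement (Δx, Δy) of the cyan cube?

(-0.8, 0.7)

From the two frames, the cyan cube sits at roughly (5.7, 4.9) before and (4.9, 5.6) after.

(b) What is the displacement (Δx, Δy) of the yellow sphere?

(0.8, -0.7)

The yellow sphere started near (1.3, 4.1) and ended near (2.1, 3.4).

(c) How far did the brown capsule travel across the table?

3.1

The brown capsule moved from about (6.4, 1.6) to (3.8, 3.2), a distance of √(2.6² + 1.6²) ≈ 3.1.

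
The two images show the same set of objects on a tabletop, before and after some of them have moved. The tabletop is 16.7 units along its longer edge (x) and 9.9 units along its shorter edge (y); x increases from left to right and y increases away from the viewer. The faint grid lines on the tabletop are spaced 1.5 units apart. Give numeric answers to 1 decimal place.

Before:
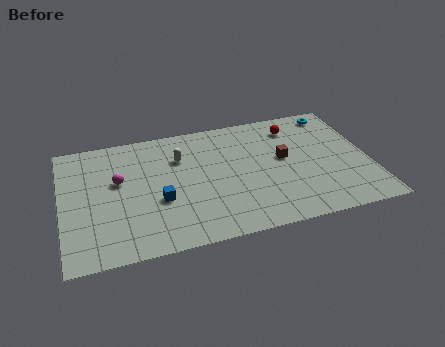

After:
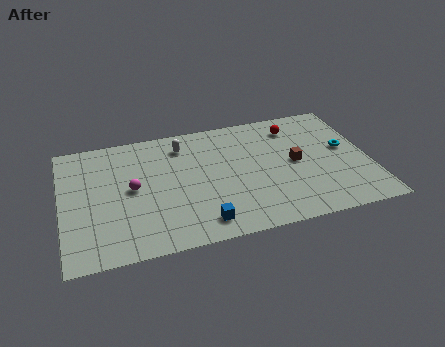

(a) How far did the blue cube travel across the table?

3.1

From (5.2, 3.8) to (7.3, 1.5), the blue cube covered √(2.1² + 2.3²) ≈ 3.1 units.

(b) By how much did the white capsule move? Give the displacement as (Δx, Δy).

(0.2, 1.0)

From the two frames, the white capsule sits at roughly (6.5, 7.0) before and (6.7, 8.0) after.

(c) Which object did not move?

the red sphere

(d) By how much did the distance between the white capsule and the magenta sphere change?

+0.5

They were about 3.6 units apart before and 4.1 after — 0.5 units further apart.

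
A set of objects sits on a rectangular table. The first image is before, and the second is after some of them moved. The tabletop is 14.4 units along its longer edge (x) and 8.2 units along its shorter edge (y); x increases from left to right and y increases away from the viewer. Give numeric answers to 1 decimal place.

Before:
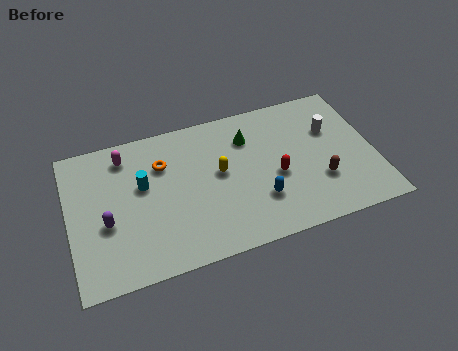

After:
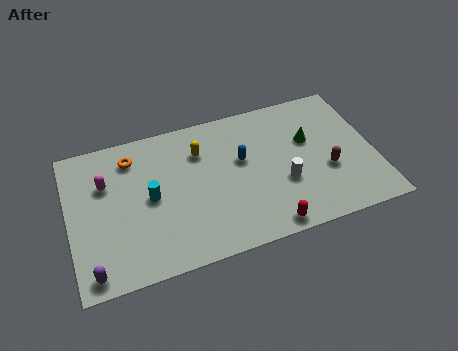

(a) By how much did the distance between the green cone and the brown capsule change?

-2.6

They were about 4.7 units apart before and 2.1 after — 2.6 units closer together.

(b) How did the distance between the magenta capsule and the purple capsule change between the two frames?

+1.0

Before: roughly 3.7 units apart; after: 4.7. That's 1.0 units further apart.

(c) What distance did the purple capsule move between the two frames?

2.5

The purple capsule moved from about (1.7, 3.3) to (0.9, 0.9), a distance of √(0.8² + 2.4²) ≈ 2.5.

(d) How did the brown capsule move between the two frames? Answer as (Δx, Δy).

(0.4, 0.5)

From the two frames, the brown capsule sits at roughly (11.7, 2.6) before and (12.1, 3.1) after.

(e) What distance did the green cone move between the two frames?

3.0

The green cone was near (8.6, 6.1) before and (11.4, 5.1) after, so it travelled √(2.8² + 1.0²) ≈ 3.0 units.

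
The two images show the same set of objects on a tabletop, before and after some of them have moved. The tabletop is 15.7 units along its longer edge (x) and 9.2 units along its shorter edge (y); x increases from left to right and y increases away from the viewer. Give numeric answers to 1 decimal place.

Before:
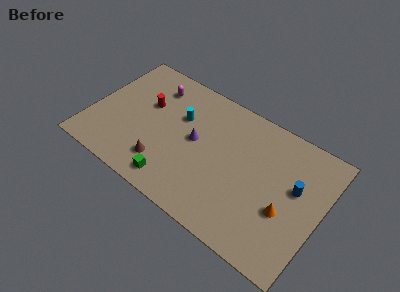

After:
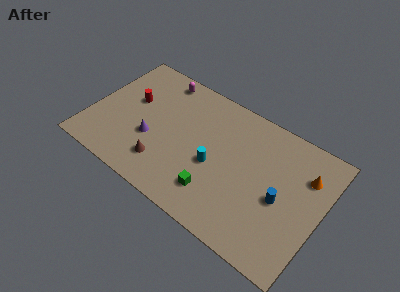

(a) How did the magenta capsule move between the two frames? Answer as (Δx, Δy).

(0.3, 0.8)

The magenta capsule started near (3.7, 7.3) and ended near (4.0, 8.1).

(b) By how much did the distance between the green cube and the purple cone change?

+1.2

The distance was about 3.7 in the first image and 4.9 in the second, so they moved 1.2 units further apart.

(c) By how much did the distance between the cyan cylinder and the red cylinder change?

+4.0

The distance was about 2.3 in the first image and 6.3 in the second, so they moved 4.0 units further apart.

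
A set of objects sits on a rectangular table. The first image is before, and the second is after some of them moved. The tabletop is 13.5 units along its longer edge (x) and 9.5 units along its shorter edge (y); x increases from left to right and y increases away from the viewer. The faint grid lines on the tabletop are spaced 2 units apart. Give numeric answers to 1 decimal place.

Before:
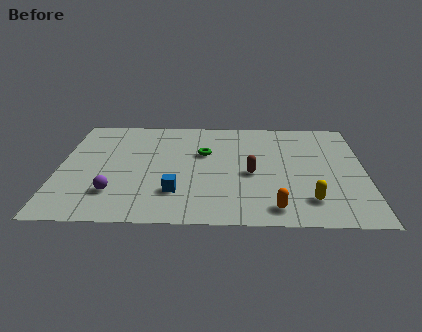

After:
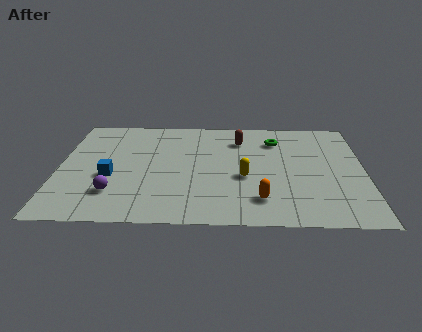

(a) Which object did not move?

the purple sphere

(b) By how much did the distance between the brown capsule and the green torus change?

-1.2

They were about 2.8 units apart before and 1.6 after — 1.2 units closer together.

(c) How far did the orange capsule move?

0.9

From (9.5, 1.3) to (8.9, 2.0), the orange capsule covered √(0.6² + 0.7²) ≈ 0.9 units.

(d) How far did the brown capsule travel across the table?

3.1

From (8.5, 4.2) to (8.0, 7.3), the brown capsule covered √(0.5² + 3.1²) ≈ 3.1 units.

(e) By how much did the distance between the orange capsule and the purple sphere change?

-0.7

They were about 7.1 units apart before and 6.4 after — 0.7 units closer together.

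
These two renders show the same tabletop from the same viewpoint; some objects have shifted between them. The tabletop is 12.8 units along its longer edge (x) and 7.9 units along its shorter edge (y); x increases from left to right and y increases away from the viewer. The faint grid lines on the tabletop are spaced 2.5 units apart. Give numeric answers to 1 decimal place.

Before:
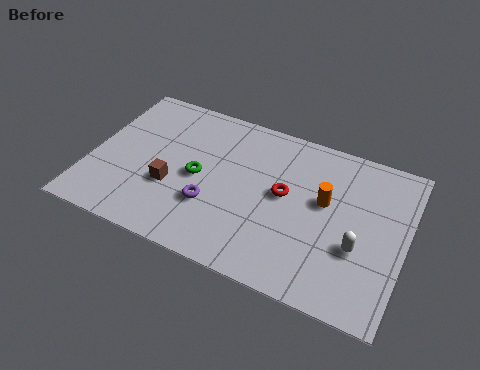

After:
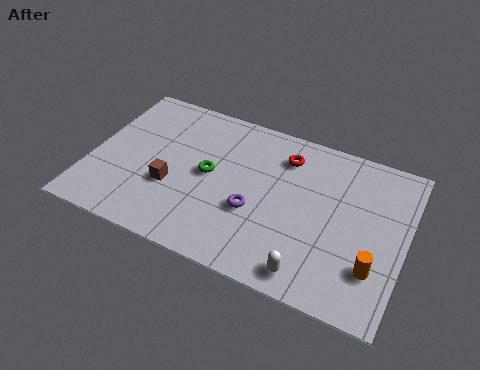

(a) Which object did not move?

the brown cube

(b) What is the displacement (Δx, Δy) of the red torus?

(-0.2, 1.9)

The red torus started near (7.9, 4.3) and ended near (7.7, 6.2).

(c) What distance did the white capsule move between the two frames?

2.5

From (11.0, 2.9) to (9.3, 1.0), the white capsule covered √(1.7² + 1.9²) ≈ 2.5 units.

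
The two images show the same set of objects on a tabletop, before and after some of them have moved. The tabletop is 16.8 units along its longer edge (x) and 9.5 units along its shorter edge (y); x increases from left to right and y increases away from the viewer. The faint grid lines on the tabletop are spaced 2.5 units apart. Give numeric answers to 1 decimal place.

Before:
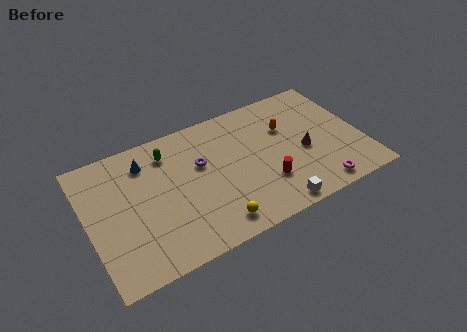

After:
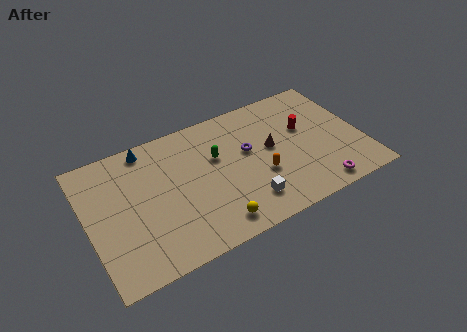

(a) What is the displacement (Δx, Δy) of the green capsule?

(2.8, -1.6)

From the two frames, the green capsule sits at roughly (5.2, 7.6) before and (8.0, 6.0) after.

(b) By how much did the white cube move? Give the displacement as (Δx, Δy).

(-1.5, 1.1)

From the two frames, the white cube sits at roughly (10.8, 0.9) before and (9.3, 2.0) after.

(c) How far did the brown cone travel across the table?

2.2

From (13.2, 4.1) to (11.3, 5.2), the brown cone covered √(1.9² + 1.1²) ≈ 2.2 units.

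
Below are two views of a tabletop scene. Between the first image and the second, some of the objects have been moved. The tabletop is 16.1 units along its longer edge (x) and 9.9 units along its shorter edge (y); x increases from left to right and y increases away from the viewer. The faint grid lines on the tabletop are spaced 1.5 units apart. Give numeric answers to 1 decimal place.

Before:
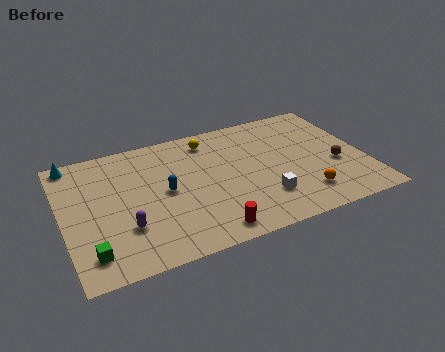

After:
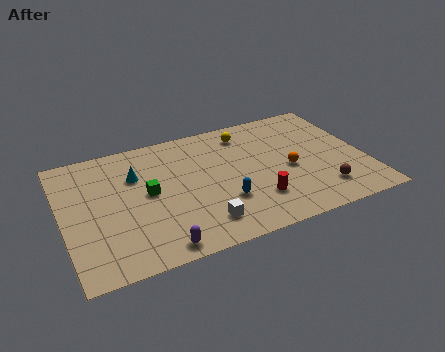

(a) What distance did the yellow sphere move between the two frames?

2.0

The yellow sphere moved from about (8.1, 8.3) to (10.1, 8.2), a distance of √(2.0² + 0.1²) ≈ 2.0.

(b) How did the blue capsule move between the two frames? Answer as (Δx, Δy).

(2.9, -1.9)

From the two frames, the blue capsule sits at roughly (5.4, 5.0) before and (8.3, 3.1) after.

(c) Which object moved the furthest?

the green cube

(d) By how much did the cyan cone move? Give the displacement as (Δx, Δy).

(3.2, -2.2)

The cyan cone was at about (0.8, 9.0) and moved to about (4.0, 6.8).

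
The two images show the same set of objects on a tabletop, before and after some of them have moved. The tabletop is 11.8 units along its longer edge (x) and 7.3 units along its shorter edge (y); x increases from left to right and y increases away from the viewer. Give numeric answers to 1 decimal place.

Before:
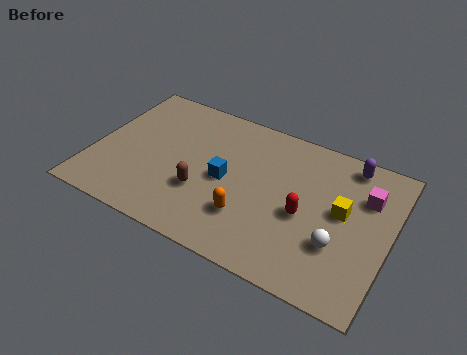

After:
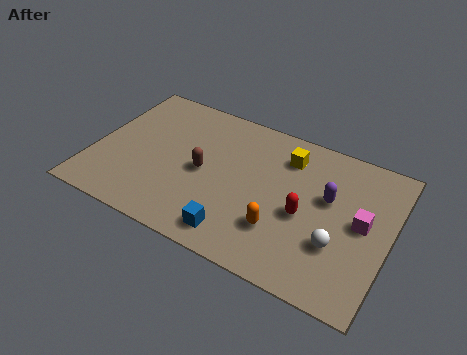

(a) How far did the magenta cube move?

1.3

The magenta cube was near (10.7, 5.1) before and (10.7, 3.8) after, so it travelled √(0.0² + 1.3²) ≈ 1.3 units.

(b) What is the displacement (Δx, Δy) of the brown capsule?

(-0.1, 1.0)

The brown capsule started near (4.5, 2.5) and ended near (4.4, 3.5).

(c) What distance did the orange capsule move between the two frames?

1.3

The orange capsule moved from about (6.4, 2.1) to (7.7, 2.1), a distance of √(1.3² + 0.0²) ≈ 1.3.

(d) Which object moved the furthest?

the yellow cube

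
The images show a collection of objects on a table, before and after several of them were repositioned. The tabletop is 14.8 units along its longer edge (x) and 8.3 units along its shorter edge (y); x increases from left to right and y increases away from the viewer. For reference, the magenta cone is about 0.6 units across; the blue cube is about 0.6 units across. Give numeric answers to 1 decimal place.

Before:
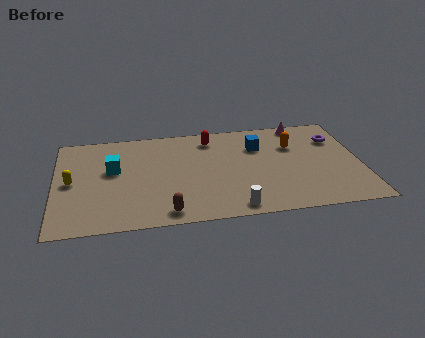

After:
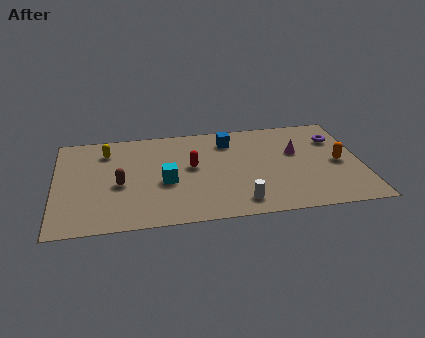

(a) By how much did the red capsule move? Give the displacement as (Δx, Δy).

(-1.0, -2.3)

The red capsule was at about (7.6, 6.9) and moved to about (6.6, 4.6).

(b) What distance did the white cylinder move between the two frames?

0.5

The white cylinder was near (8.5, 0.9) before and (8.8, 1.3) after, so it travelled √(0.3² + 0.4²) ≈ 0.5 units.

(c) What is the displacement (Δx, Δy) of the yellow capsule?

(1.7, 2.4)

From the two frames, the yellow capsule sits at roughly (0.8, 4.1) before and (2.5, 6.5) after.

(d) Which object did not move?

the purple torus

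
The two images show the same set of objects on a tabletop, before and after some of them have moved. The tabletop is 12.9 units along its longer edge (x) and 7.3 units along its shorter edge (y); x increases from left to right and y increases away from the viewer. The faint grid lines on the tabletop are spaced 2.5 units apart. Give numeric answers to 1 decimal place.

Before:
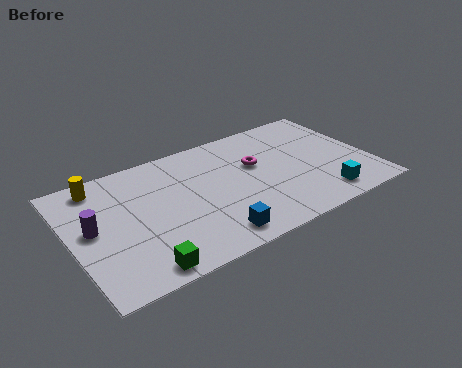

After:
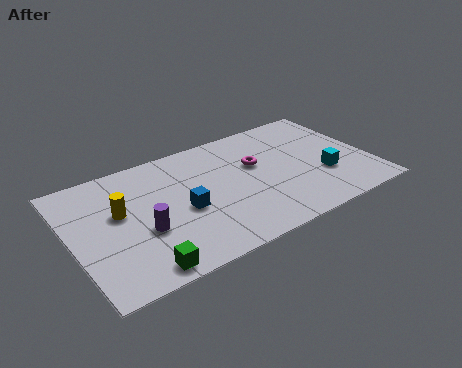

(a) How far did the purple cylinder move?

2.3

From (0.9, 3.9) to (2.9, 2.8), the purple cylinder covered √(2.0² + 1.1²) ≈ 2.3 units.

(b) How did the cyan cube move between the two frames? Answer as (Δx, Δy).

(0.3, 1.3)

The cyan cube was at about (10.5, 1.2) and moved to about (10.8, 2.5).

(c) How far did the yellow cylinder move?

2.1

From (1.5, 6.3) to (2.1, 4.3), the yellow cylinder covered √(0.6² + 2.0²) ≈ 2.1 units.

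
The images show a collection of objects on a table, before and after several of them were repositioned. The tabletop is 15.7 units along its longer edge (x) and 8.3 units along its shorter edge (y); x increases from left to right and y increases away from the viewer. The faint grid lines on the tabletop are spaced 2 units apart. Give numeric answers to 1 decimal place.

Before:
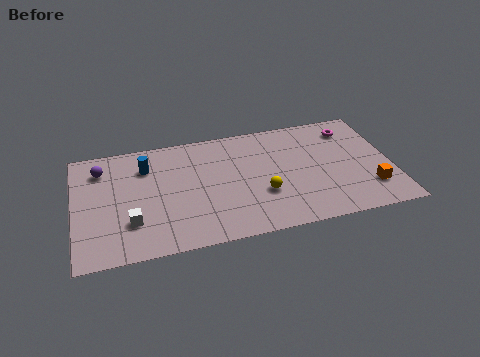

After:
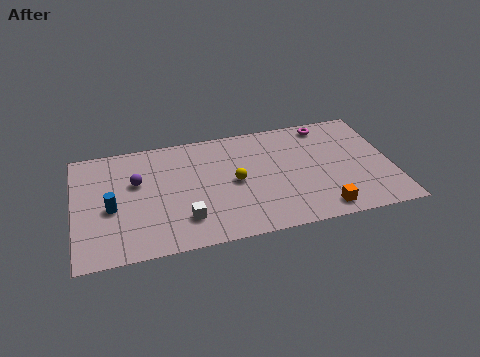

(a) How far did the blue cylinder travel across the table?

3.2

From (3.6, 6.2) to (1.8, 3.6), the blue cylinder covered √(1.8² + 2.6²) ≈ 3.2 units.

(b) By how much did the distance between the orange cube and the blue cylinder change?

-1.1

Before: roughly 11.6 units apart; after: 10.5. That's 1.1 units closer together.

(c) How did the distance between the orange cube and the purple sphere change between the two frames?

-4.0

They were about 13.8 units apart before and 9.8 after — 4.0 units closer together.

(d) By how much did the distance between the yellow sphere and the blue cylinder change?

-0.4

Before: roughly 6.5 units apart; after: 6.1. That's 0.4 units closer together.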